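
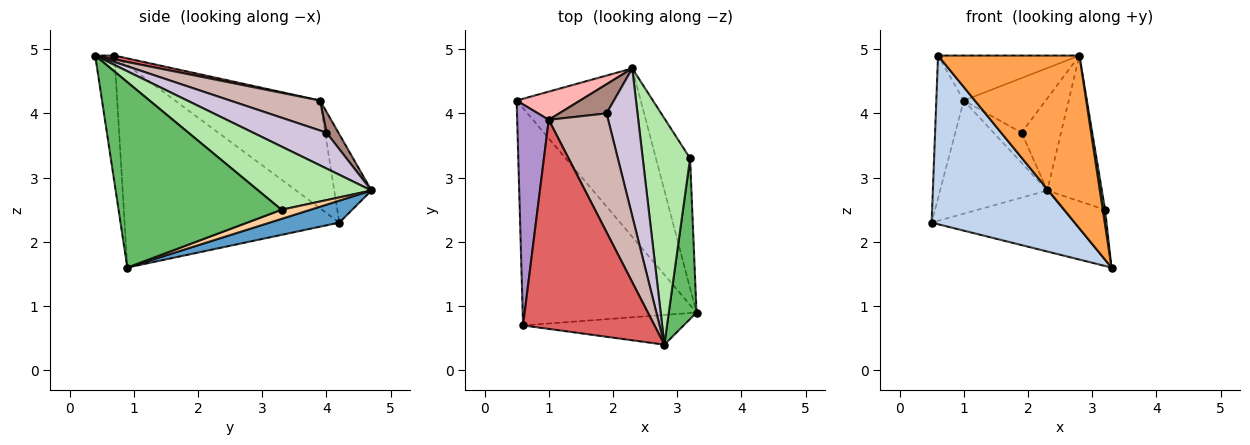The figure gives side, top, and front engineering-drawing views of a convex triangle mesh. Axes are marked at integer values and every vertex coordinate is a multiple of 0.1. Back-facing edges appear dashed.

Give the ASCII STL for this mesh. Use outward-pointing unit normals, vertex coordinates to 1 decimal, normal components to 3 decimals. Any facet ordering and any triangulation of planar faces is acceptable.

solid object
 facet normal 0.164 0.336 -0.927
  outer loop
   vertex 2.3 4.7 2.8
   vertex 3.3 0.9 1.6
   vertex 0.5 4.2 2.3
  endloop
 endfacet
 facet normal -0.677 -0.451 -0.581
  outer loop
   vertex 0.6 0.7 4.9
   vertex 0.5 4.2 2.3
   vertex 3.3 0.9 1.6
  endloop
 endfacet
 facet normal -0.133 -0.977 -0.168
  outer loop
   vertex 0.6 0.7 4.9
   vertex 3.3 0.9 1.6
   vertex 2.8 0.4 4.9
  endloop
 endfacet
 facet normal 0.242 0.350 -0.905
  outer loop
   vertex 3.2 3.3 2.5
   vertex 3.3 0.9 1.6
   vertex 2.3 4.7 2.8
  endloop
 endfacet
 facet normal 0.989 -0.014 0.148
  outer loop
   vertex 3.2 3.3 2.5
   vertex 2.8 0.4 4.9
   vertex 3.3 0.9 1.6
  endloop
 endfacet
 facet normal 0.747 0.360 0.559
  outer loop
   vertex 3.2 3.3 2.5
   vertex 2.3 4.7 2.8
   vertex 2.8 0.4 4.9
  endloop
 endfacet
 facet normal 0.029 0.210 0.977
  outer loop
   vertex 1.0 3.9 4.2
   vertex 0.6 0.7 4.9
   vertex 2.8 0.4 4.9
  endloop
 endfacet
 facet normal -0.319 0.920 0.229
  outer loop
   vertex 1.0 3.9 4.2
   vertex 2.3 4.7 2.8
   vertex 0.5 4.2 2.3
  endloop
 endfacet
 facet normal -0.944 0.179 0.277
  outer loop
   vertex 1.0 3.9 4.2
   vertex 0.5 4.2 2.3
   vertex 0.6 0.7 4.9
  endloop
 endfacet
 facet normal 0.701 0.377 0.605
  outer loop
   vertex 1.9 4.0 3.7
   vertex 2.8 0.4 4.9
   vertex 2.3 4.7 2.8
  endloop
 endfacet
 facet normal 0.293 0.687 0.665
  outer loop
   vertex 1.9 4.0 3.7
   vertex 2.3 4.7 2.8
   vertex 1.0 3.9 4.2
  endloop
 endfacet
 facet normal 0.417 0.380 0.826
  outer loop
   vertex 1.9 4.0 3.7
   vertex 1.0 3.9 4.2
   vertex 2.8 0.4 4.9
  endloop
 endfacet
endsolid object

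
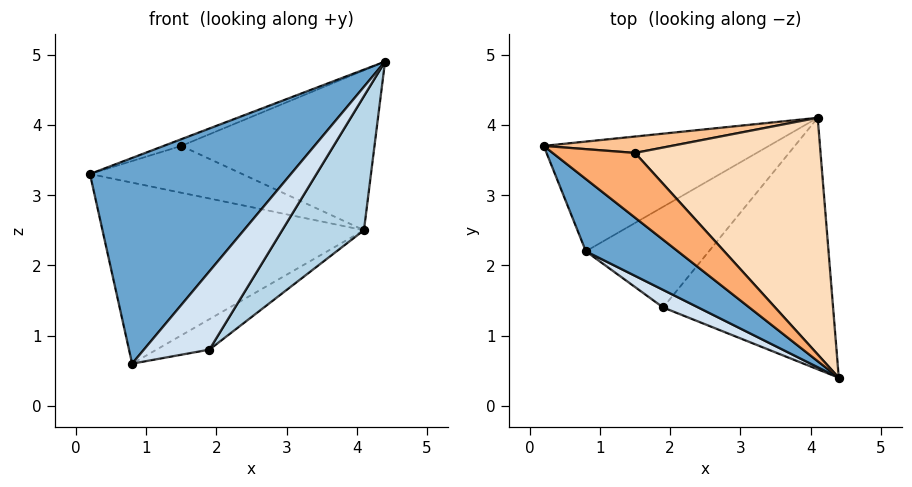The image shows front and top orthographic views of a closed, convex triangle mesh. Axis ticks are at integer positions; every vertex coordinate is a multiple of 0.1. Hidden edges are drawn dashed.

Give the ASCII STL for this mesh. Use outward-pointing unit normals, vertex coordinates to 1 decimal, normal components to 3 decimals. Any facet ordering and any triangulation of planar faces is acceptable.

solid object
 facet normal -0.655 -0.713 0.250
  outer loop
   vertex 0.8 2.2 0.6
   vertex 4.4 0.4 4.9
   vertex 0.2 3.7 3.3
  endloop
 endfacet
 facet normal -0.190 0.840 -0.509
  outer loop
   vertex 0.8 2.2 0.6
   vertex 0.2 3.7 3.3
   vertex 4.1 4.1 2.5
  endloop
 endfacet
 facet normal 0.783 -0.293 -0.549
  outer loop
   vertex 1.9 1.4 0.8
   vertex 4.1 4.1 2.5
   vertex 4.4 0.4 4.9
  endloop
 endfacet
 facet normal -0.600 -0.781 0.175
  outer loop
   vertex 1.9 1.4 0.8
   vertex 4.4 0.4 4.9
   vertex 0.8 2.2 0.6
  endloop
 endfacet
 facet normal 0.359 0.270 -0.893
  outer loop
   vertex 1.9 1.4 0.8
   vertex 0.8 2.2 0.6
   vertex 4.1 4.1 2.5
  endloop
 endfacet
 facet normal -0.286 0.099 0.953
  outer loop
   vertex 1.5 3.6 3.7
   vertex 0.2 3.7 3.3
   vertex 4.4 0.4 4.9
  endloop
 endfacet
 facet normal -0.029 0.943 0.330
  outer loop
   vertex 1.5 3.6 3.7
   vertex 4.1 4.1 2.5
   vertex 0.2 3.7 3.3
  endloop
 endfacet
 facet normal 0.265 0.540 0.799
  outer loop
   vertex 1.5 3.6 3.7
   vertex 4.4 0.4 4.9
   vertex 4.1 4.1 2.5
  endloop
 endfacet
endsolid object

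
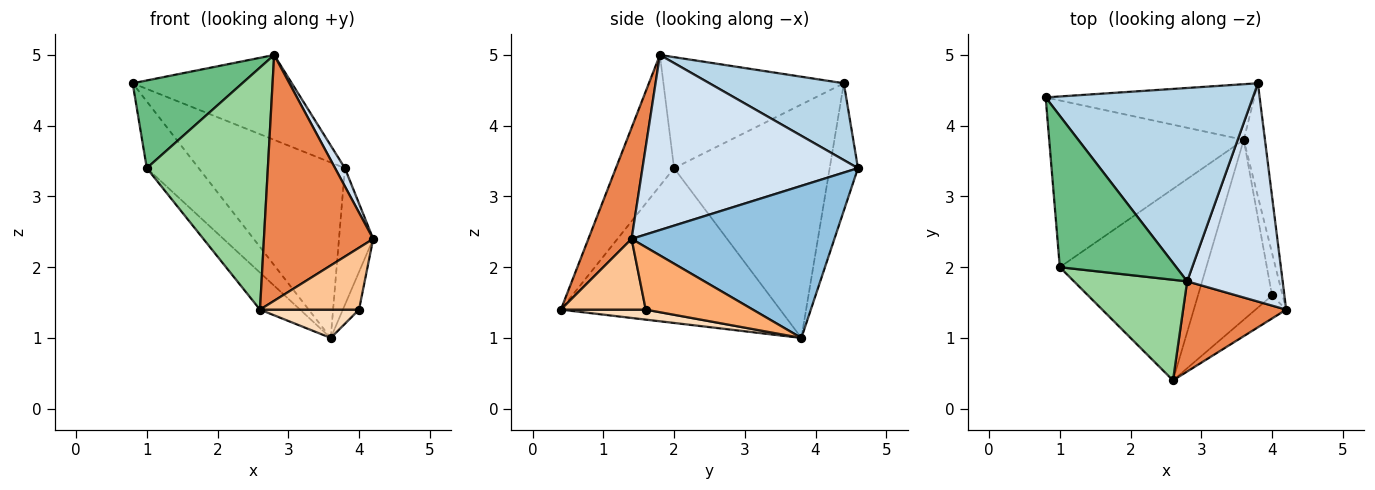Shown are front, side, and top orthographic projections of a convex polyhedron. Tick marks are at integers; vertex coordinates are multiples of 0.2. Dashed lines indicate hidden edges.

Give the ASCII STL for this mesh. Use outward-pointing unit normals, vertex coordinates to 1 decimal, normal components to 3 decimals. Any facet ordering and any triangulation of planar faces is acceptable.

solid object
 facet normal -0.181 0.937 -0.297
  outer loop
   vertex 3.6 3.8 1.0
   vertex 0.8 4.4 4.6
   vertex 3.8 4.6 3.4
  endloop
 endfacet
 facet normal 0.977 0.165 -0.136
  outer loop
   vertex 3.6 3.8 1.0
   vertex 3.8 4.6 3.4
   vertex 4.2 1.4 2.4
  endloop
 endfacet
 facet normal 0.321 0.381 0.867
  outer loop
   vertex 2.8 1.8 5.0
   vertex 3.8 4.6 3.4
   vertex 0.8 4.4 4.6
  endloop
 endfacet
 facet normal 0.877 -0.040 0.478
  outer loop
   vertex 2.8 1.8 5.0
   vertex 4.2 1.4 2.4
   vertex 3.8 4.6 3.4
  endloop
 endfacet
 facet normal 0.348 -0.880 0.323
  outer loop
   vertex 2.8 1.8 5.0
   vertex 2.6 0.4 1.4
   vertex 4.2 1.4 2.4
  endloop
 endfacet
 facet normal 0.975 0.147 -0.166
  outer loop
   vertex 4.0 1.6 1.4
   vertex 3.6 3.8 1.0
   vertex 4.2 1.4 2.4
  endloop
 endfacet
 facet normal 0.626 -0.731 -0.271
  outer loop
   vertex 4.0 1.6 1.4
   vertex 4.2 1.4 2.4
   vertex 2.6 0.4 1.4
  endloop
 endfacet
 facet normal 0.132 -0.154 -0.979
  outer loop
   vertex 4.0 1.6 1.4
   vertex 2.6 0.4 1.4
   vertex 3.6 3.8 1.0
  endloop
 endfacet
 facet normal -0.636 -0.387 0.667
  outer loop
   vertex 1.0 2.0 3.4
   vertex 2.8 1.8 5.0
   vertex 0.8 4.4 4.6
  endloop
 endfacet
 facet normal -0.406 -0.844 0.351
  outer loop
   vertex 1.0 2.0 3.4
   vertex 2.6 0.4 1.4
   vertex 2.8 1.8 5.0
  endloop
 endfacet
 facet normal -0.744 0.248 -0.620
  outer loop
   vertex 1.0 2.0 3.4
   vertex 0.8 4.4 4.6
   vertex 3.6 3.8 1.0
  endloop
 endfacet
 facet normal -0.720 0.132 -0.681
  outer loop
   vertex 1.0 2.0 3.4
   vertex 3.6 3.8 1.0
   vertex 2.6 0.4 1.4
  endloop
 endfacet
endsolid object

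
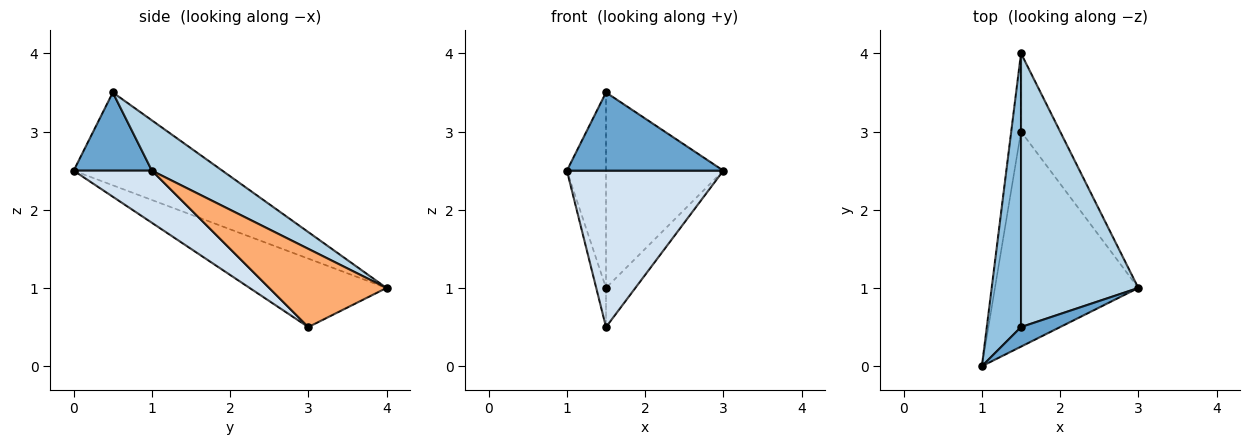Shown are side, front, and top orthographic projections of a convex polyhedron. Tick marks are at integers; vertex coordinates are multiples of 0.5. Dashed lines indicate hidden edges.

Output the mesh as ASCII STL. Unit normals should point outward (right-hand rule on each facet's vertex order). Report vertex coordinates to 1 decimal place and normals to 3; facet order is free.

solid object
 facet normal 0.436 -0.873 0.218
  outer loop
   vertex 1.5 0.5 3.5
   vertex 1.0 0.0 2.5
   vertex 3.0 1.0 2.5
  endloop
 endfacet
 facet normal -0.911 0.240 0.336
  outer loop
   vertex 1.5 0.5 3.5
   vertex 1.5 4.0 1.0
   vertex 1.0 0.0 2.5
  endloop
 endfacet
 facet normal 0.329 0.549 0.768
  outer loop
   vertex 1.5 0.5 3.5
   vertex 3.0 1.0 2.5
   vertex 1.5 4.0 1.0
  endloop
 endfacet
 facet normal 0.282 -0.564 -0.776
  outer loop
   vertex 1.5 3.0 0.5
   vertex 3.0 1.0 2.5
   vertex 1.0 0.0 2.5
  endloop
 endfacet
 facet normal -0.987 0.071 -0.141
  outer loop
   vertex 1.5 3.0 0.5
   vertex 1.0 0.0 2.5
   vertex 1.5 4.0 1.0
  endloop
 endfacet
 facet normal 0.873 0.218 -0.436
  outer loop
   vertex 1.5 3.0 0.5
   vertex 1.5 4.0 1.0
   vertex 3.0 1.0 2.5
  endloop
 endfacet
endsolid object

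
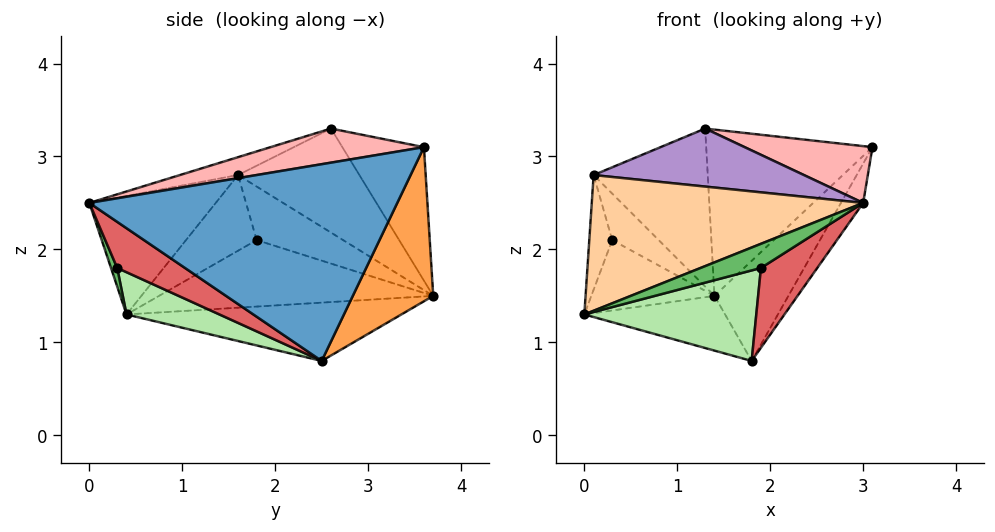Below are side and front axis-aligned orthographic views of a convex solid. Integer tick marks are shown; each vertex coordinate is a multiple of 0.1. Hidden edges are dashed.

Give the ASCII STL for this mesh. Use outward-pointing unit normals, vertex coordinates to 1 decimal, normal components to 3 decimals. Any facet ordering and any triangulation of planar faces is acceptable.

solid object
 facet normal 0.856 0.062 -0.513
  outer loop
   vertex 1.8 2.5 0.8
   vertex 3.1 3.6 3.1
   vertex 3.0 0.0 2.5
  endloop
 endfacet
 facet normal -0.545 0.279 -0.790
  outer loop
   vertex 1.4 3.7 1.5
   vertex 1.8 2.5 0.8
   vertex 0.0 0.4 1.3
  endloop
 endfacet
 facet normal 0.592 0.544 -0.595
  outer loop
   vertex 1.4 3.7 1.5
   vertex 3.1 3.6 3.1
   vertex 1.8 2.5 0.8
  endloop
 endfacet
 facet normal -0.337 -0.724 0.602
  outer loop
   vertex 0.1 1.6 2.8
   vertex 0.0 0.4 1.3
   vertex 3.0 0.0 2.5
  endloop
 endfacet
 facet normal 0.088 -0.858 -0.506
  outer loop
   vertex 1.9 0.3 1.8
   vertex 3.0 0.0 2.5
   vertex 0.0 0.4 1.3
  endloop
 endfacet
 facet normal 0.214 -0.396 -0.893
  outer loop
   vertex 1.9 0.3 1.8
   vertex 0.0 0.4 1.3
   vertex 1.8 2.5 0.8
  endloop
 endfacet
 facet normal 0.430 -0.357 -0.829
  outer loop
   vertex 1.9 0.3 1.8
   vertex 1.8 2.5 0.8
   vertex 3.0 0.0 2.5
  endloop
 endfacet
 facet normal 0.200 -0.166 0.966
  outer loop
   vertex 1.3 2.6 3.3
   vertex 3.0 0.0 2.5
   vertex 3.1 3.6 3.1
  endloop
 endfacet
 facet normal -0.097 -0.350 0.932
  outer loop
   vertex 1.3 2.6 3.3
   vertex 0.1 1.6 2.8
   vertex 3.0 0.0 2.5
  endloop
 endfacet
 facet normal -0.390 0.795 0.464
  outer loop
   vertex 1.3 2.6 3.3
   vertex 3.1 3.6 3.1
   vertex 1.4 3.7 1.5
  endloop
 endfacet
 facet normal -0.681 0.641 0.354
  outer loop
   vertex 1.3 2.6 3.3
   vertex 1.4 3.7 1.5
   vertex 0.1 1.6 2.8
  endloop
 endfacet
 facet normal -0.854 0.384 -0.351
  outer loop
   vertex 0.3 1.8 2.1
   vertex 1.4 3.7 1.5
   vertex 0.0 0.4 1.3
  endloop
 endfacet
 facet normal -0.936 0.304 -0.181
  outer loop
   vertex 0.3 1.8 2.1
   vertex 0.0 0.4 1.3
   vertex 0.1 1.6 2.8
  endloop
 endfacet
 facet normal -0.875 0.470 -0.116
  outer loop
   vertex 0.3 1.8 2.1
   vertex 0.1 1.6 2.8
   vertex 1.4 3.7 1.5
  endloop
 endfacet
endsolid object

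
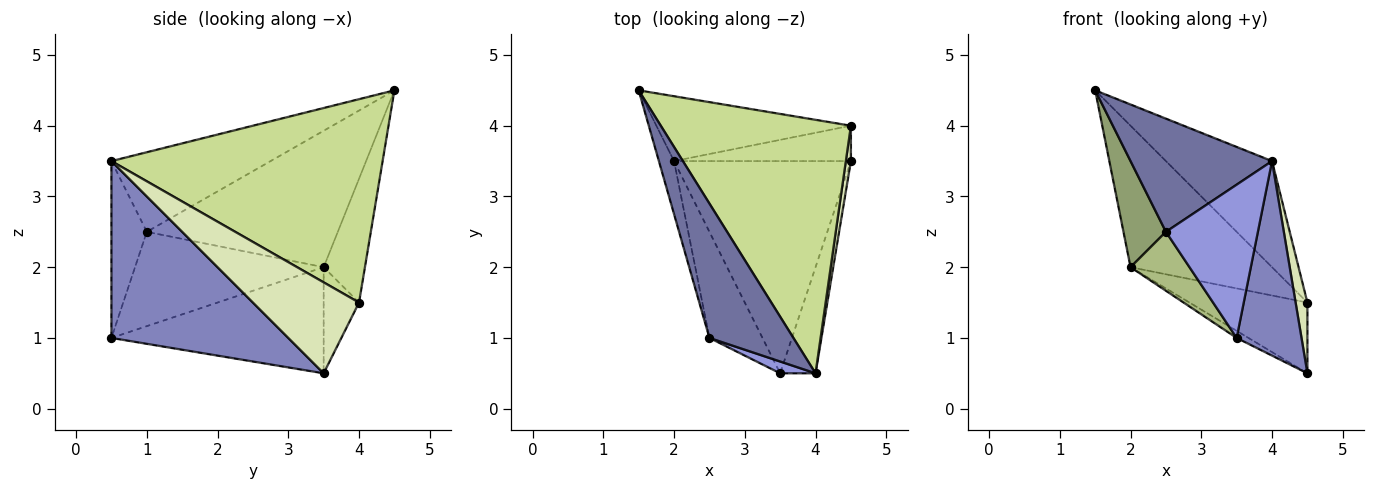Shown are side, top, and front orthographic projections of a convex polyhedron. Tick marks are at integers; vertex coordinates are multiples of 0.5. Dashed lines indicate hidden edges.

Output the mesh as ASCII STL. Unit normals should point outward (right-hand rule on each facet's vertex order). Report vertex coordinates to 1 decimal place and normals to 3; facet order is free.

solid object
 facet normal -0.587 -0.522 0.619
  outer loop
   vertex 4.0 0.5 3.5
   vertex 1.5 4.5 4.5
   vertex 2.5 1.0 2.5
  endloop
 endfacet
 facet normal 0.923 -0.338 -0.185
  outer loop
   vertex 4.0 0.5 3.5
   vertex 3.5 0.5 1.0
   vertex 4.5 3.5 0.5
  endloop
 endfacet
 facet normal -0.358 -0.931 0.072
  outer loop
   vertex 4.0 0.5 3.5
   vertex 2.5 1.0 2.5
   vertex 3.5 0.5 1.0
  endloop
 endfacet
 facet normal -0.514 0.029 -0.857
  outer loop
   vertex 2.0 3.5 2.0
   vertex 4.5 3.5 0.5
   vertex 3.5 0.5 1.0
  endloop
 endfacet
 facet normal -0.970 -0.216 -0.108
  outer loop
   vertex 2.0 3.5 2.0
   vertex 2.5 1.0 2.5
   vertex 1.5 4.5 4.5
  endloop
 endfacet
 facet normal -0.841 -0.263 -0.473
  outer loop
   vertex 2.0 3.5 2.0
   vertex 3.5 0.5 1.0
   vertex 2.5 1.0 2.5
  endloop
 endfacet
 facet normal 0.702 0.275 0.657
  outer loop
   vertex 4.5 4.0 1.5
   vertex 1.5 4.5 4.5
   vertex 4.0 0.5 3.5
  endloop
 endfacet
 facet normal 0.992 -0.110 0.055
  outer loop
   vertex 4.5 4.0 1.5
   vertex 4.0 0.5 3.5
   vertex 4.5 3.5 0.5
  endloop
 endfacet
 facet normal -0.256 0.879 -0.403
  outer loop
   vertex 4.5 4.0 1.5
   vertex 2.0 3.5 2.0
   vertex 1.5 4.5 4.5
  endloop
 endfacet
 facet normal -0.259 0.864 -0.432
  outer loop
   vertex 4.5 4.0 1.5
   vertex 4.5 3.5 0.5
   vertex 2.0 3.5 2.0
  endloop
 endfacet
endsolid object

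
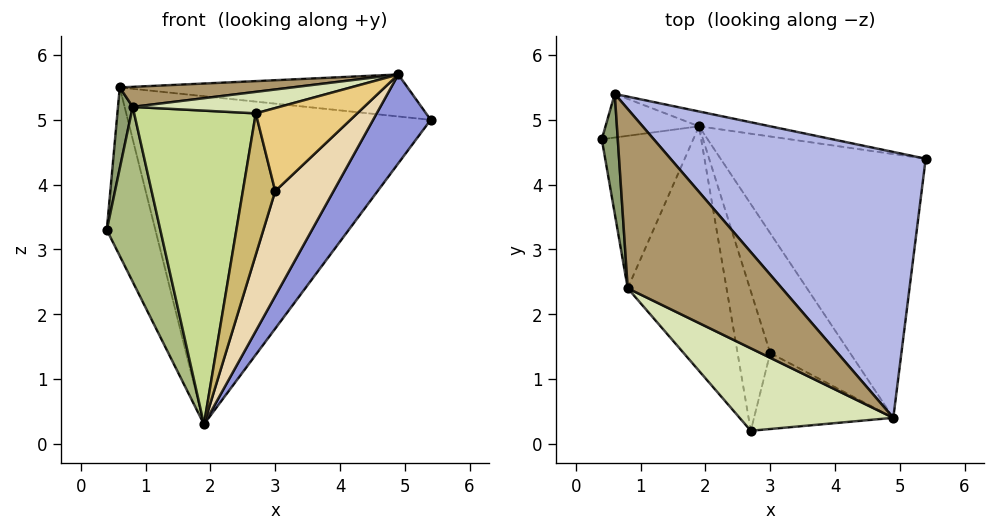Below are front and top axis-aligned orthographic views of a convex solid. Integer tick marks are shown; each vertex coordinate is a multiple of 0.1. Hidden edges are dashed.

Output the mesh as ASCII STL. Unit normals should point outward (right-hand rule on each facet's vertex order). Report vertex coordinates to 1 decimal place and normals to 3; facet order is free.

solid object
 facet normal -0.533 0.819 -0.212
  outer loop
   vertex 0.6 5.4 5.5
   vertex 1.9 4.9 0.3
   vertex 0.4 4.7 3.3
  endloop
 endfacet
 facet normal 0.199 0.979 -0.044
  outer loop
   vertex 0.6 5.4 5.5
   vertex 5.4 4.4 5.0
   vertex 1.9 4.9 0.3
  endloop
 endfacet
 facet normal 0.775 -0.202 -0.599
  outer loop
   vertex 4.9 0.4 5.7
   vertex 1.9 4.9 0.3
   vertex 5.4 4.4 5.0
  endloop
 endfacet
 facet normal 0.134 0.155 0.979
  outer loop
   vertex 4.9 0.4 5.7
   vertex 5.4 4.4 5.0
   vertex 0.6 5.4 5.5
  endloop
 endfacet
 facet normal -0.990 -0.077 0.115
  outer loop
   vertex 0.8 2.4 5.2
   vertex 0.6 5.4 5.5
   vertex 0.4 4.7 3.3
  endloop
 endfacet
 facet normal -0.772 -0.479 -0.418
  outer loop
   vertex 0.8 2.4 5.2
   vertex 0.4 4.7 3.3
   vertex 1.9 4.9 0.3
  endloop
 endfacet
 facet normal -0.687 -0.573 -0.447
  outer loop
   vertex 0.8 2.4 5.2
   vertex 1.9 4.9 0.3
   vertex 2.7 0.2 5.1
  endloop
 endfacet
 facet normal -0.234 -0.245 0.941
  outer loop
   vertex 0.8 2.4 5.2
   vertex 2.7 0.2 5.1
   vertex 4.9 0.4 5.7
  endloop
 endfacet
 facet normal -0.173 -0.109 0.979
  outer loop
   vertex 0.8 2.4 5.2
   vertex 4.9 0.4 5.7
   vertex 0.6 5.4 5.5
  endloop
 endfacet
 facet normal 0.036 -0.711 -0.702
  outer loop
   vertex 3.0 1.4 3.9
   vertex 2.7 0.2 5.1
   vertex 1.9 4.9 0.3
  endloop
 endfacet
 facet normal 0.244 -0.716 -0.655
  outer loop
   vertex 3.0 1.4 3.9
   vertex 4.9 0.4 5.7
   vertex 2.7 0.2 5.1
  endloop
 endfacet
 facet normal 0.344 -0.619 -0.706
  outer loop
   vertex 3.0 1.4 3.9
   vertex 1.9 4.9 0.3
   vertex 4.9 0.4 5.7
  endloop
 endfacet
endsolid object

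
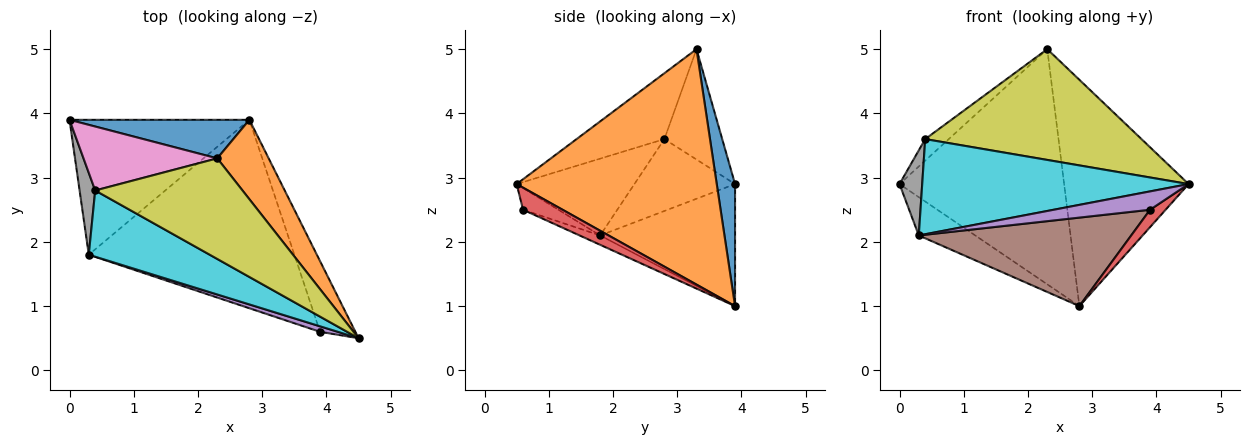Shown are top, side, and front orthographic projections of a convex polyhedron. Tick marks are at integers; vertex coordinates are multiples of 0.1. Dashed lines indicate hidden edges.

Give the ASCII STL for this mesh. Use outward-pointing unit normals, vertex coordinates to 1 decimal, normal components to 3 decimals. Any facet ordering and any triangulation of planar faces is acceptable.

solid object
 facet normal 0.109 0.981 0.161
  outer loop
   vertex 2.3 3.3 5.0
   vertex 2.8 3.9 1.0
   vertex 0.0 3.9 2.9
  endloop
 endfacet
 facet normal 0.835 0.519 0.182
  outer loop
   vertex 2.3 3.3 5.0
   vertex 4.5 0.5 2.9
   vertex 2.8 3.9 1.0
  endloop
 endfacet
 facet normal -0.547 0.229 -0.806
  outer loop
   vertex 0.3 1.8 2.1
   vertex 0.0 3.9 2.9
   vertex 2.8 3.9 1.0
  endloop
 endfacet
 facet normal 0.519 -0.204 -0.830
  outer loop
   vertex 3.9 0.6 2.5
   vertex 2.8 3.9 1.0
   vertex 4.5 0.5 2.9
  endloop
 endfacet
 facet normal -0.331 -0.904 0.271
  outer loop
   vertex 3.9 0.6 2.5
   vertex 4.5 0.5 2.9
   vertex 0.3 1.8 2.1
  endloop
 endfacet
 facet normal -0.041 -0.425 -0.904
  outer loop
   vertex 3.9 0.6 2.5
   vertex 0.3 1.8 2.1
   vertex 2.8 3.9 1.0
  endloop
 endfacet
 facet normal -0.616 0.251 0.747
  outer loop
   vertex 0.4 2.8 3.6
   vertex 2.3 3.3 5.0
   vertex 0.0 3.9 2.9
  endloop
 endfacet
 facet normal -0.954 -0.215 0.207
  outer loop
   vertex 0.4 2.8 3.6
   vertex 0.0 3.9 2.9
   vertex 0.3 1.8 2.1
  endloop
 endfacet
 facet normal -0.288 -0.709 0.644
  outer loop
   vertex 0.4 2.8 3.6
   vertex 4.5 0.5 2.9
   vertex 2.3 3.3 5.0
  endloop
 endfacet
 facet normal -0.341 -0.771 0.537
  outer loop
   vertex 0.4 2.8 3.6
   vertex 0.3 1.8 2.1
   vertex 4.5 0.5 2.9
  endloop
 endfacet
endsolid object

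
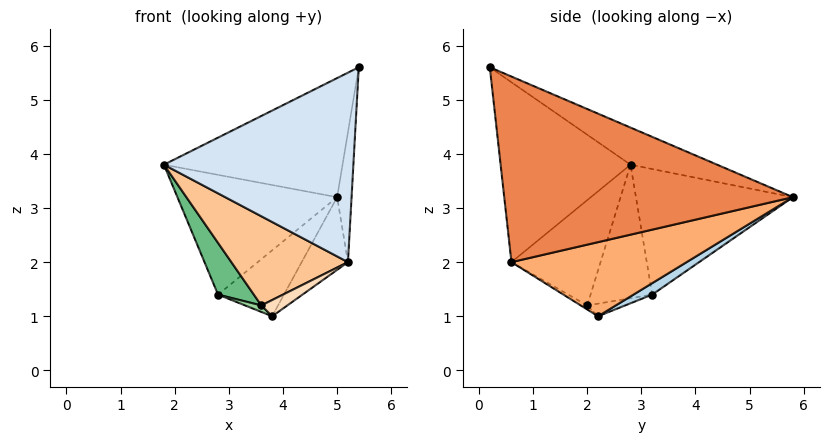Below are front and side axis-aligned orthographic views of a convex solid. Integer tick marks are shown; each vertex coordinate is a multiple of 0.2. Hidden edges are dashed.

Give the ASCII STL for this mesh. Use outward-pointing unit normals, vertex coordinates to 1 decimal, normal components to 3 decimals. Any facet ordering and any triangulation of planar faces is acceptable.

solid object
 facet normal -0.182 0.376 0.908
  outer loop
   vertex 5.0 5.8 3.2
   vertex 1.8 2.8 3.8
   vertex 5.4 0.2 5.6
  endloop
 endfacet
 facet normal -0.691 0.703 -0.171
  outer loop
   vertex 2.8 3.2 1.4
   vertex 1.8 2.8 3.8
   vertex 5.0 5.8 3.2
  endloop
 endfacet
 facet normal 0.137 0.483 -0.865
  outer loop
   vertex 2.8 3.2 1.4
   vertex 5.0 5.8 3.2
   vertex 3.8 2.2 1.0
  endloop
 endfacet
 facet normal -0.565 -0.823 -0.060
  outer loop
   vertex 5.2 0.6 2.0
   vertex 5.4 0.2 5.6
   vertex 1.8 2.8 3.8
  endloop
 endfacet
 facet normal 0.998 0.050 -0.050
  outer loop
   vertex 5.2 0.6 2.0
   vertex 5.0 5.8 3.2
   vertex 5.4 0.2 5.6
  endloop
 endfacet
 facet normal 0.703 0.186 -0.687
  outer loop
   vertex 5.2 0.6 2.0
   vertex 3.8 2.2 1.0
   vertex 5.0 5.8 3.2
  endloop
 endfacet
 facet normal -0.598 -0.783 -0.173
  outer loop
   vertex 3.6 2.0 1.2
   vertex 5.2 0.6 2.0
   vertex 1.8 2.8 3.8
  endloop
 endfacet
 facet normal -0.154 -0.617 -0.772
  outer loop
   vertex 3.6 2.0 1.2
   vertex 3.8 2.2 1.0
   vertex 5.2 0.6 2.0
  endloop
 endfacet
 facet normal -0.790 -0.459 -0.406
  outer loop
   vertex 3.6 2.0 1.2
   vertex 1.8 2.8 3.8
   vertex 2.8 3.2 1.4
  endloop
 endfacet
 facet normal -0.557 -0.239 -0.796
  outer loop
   vertex 3.6 2.0 1.2
   vertex 2.8 3.2 1.4
   vertex 3.8 2.2 1.0
  endloop
 endfacet
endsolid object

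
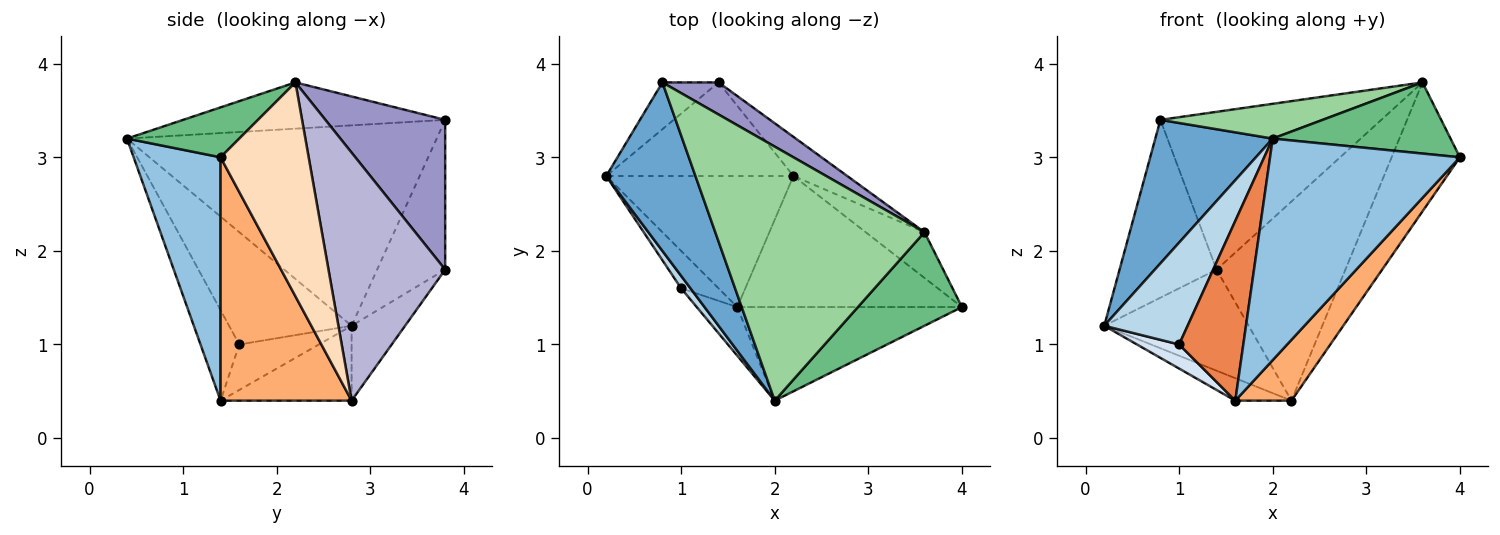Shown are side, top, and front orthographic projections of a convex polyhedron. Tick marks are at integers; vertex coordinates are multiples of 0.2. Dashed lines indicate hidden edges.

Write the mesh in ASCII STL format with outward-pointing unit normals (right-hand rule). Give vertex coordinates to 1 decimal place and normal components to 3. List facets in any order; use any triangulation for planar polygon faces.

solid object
 facet normal -0.863 -0.327 0.384
  outer loop
   vertex 0.8 3.8 3.4
   vertex 0.2 2.8 1.2
   vertex 2.0 0.4 3.2
  endloop
 endfacet
 facet normal 0.389 -0.849 -0.359
  outer loop
   vertex 1.6 1.4 0.4
   vertex 4.0 1.4 3.0
   vertex 2.0 0.4 3.2
  endloop
 endfacet
 facet normal -0.825 -0.561 0.069
  outer loop
   vertex 1.0 1.6 1.0
   vertex 2.0 0.4 3.2
   vertex 0.2 2.8 1.2
  endloop
 endfacet
 facet normal -0.715 -0.378 -0.588
  outer loop
   vertex 1.0 1.6 1.0
   vertex 0.2 2.8 1.2
   vertex 1.6 1.4 0.4
  endloop
 endfacet
 facet normal -0.504 -0.834 -0.226
  outer loop
   vertex 1.0 1.6 1.0
   vertex 1.6 1.4 0.4
   vertex 2.0 0.4 3.2
  endloop
 endfacet
 facet normal 0.701 -0.300 -0.647
  outer loop
   vertex 2.2 2.8 0.4
   vertex 4.0 1.4 3.0
   vertex 1.6 1.4 0.4
  endloop
 endfacet
 facet normal -0.367 0.157 -0.917
  outer loop
   vertex 2.2 2.8 0.4
   vertex 1.6 1.4 0.4
   vertex 0.2 2.8 1.2
  endloop
 endfacet
 facet normal 0.772 0.599 -0.212
  outer loop
   vertex 3.6 2.2 3.8
   vertex 4.0 1.4 3.0
   vertex 2.2 2.8 0.4
  endloop
 endfacet
 facet normal 0.357 -0.565 0.744
  outer loop
   vertex 3.6 2.2 3.8
   vertex 2.0 0.4 3.2
   vertex 4.0 1.4 3.0
  endloop
 endfacet
 facet normal -0.214 -0.132 0.968
  outer loop
   vertex 3.6 2.2 3.8
   vertex 0.8 3.8 3.4
   vertex 2.0 0.4 3.2
  endloop
 endfacet
 facet normal -0.562 0.800 -0.211
  outer loop
   vertex 1.4 3.8 1.8
   vertex 0.2 2.8 1.2
   vertex 0.8 3.8 3.4
  endloop
 endfacet
 facet normal -0.262 0.708 -0.656
  outer loop
   vertex 1.4 3.8 1.8
   vertex 2.2 2.8 0.4
   vertex 0.2 2.8 1.2
  endloop
 endfacet
 facet normal 0.469 0.865 0.176
  outer loop
   vertex 1.4 3.8 1.8
   vertex 0.8 3.8 3.4
   vertex 3.6 2.2 3.8
  endloop
 endfacet
 facet normal 0.664 0.733 -0.144
  outer loop
   vertex 1.4 3.8 1.8
   vertex 3.6 2.2 3.8
   vertex 2.2 2.8 0.4
  endloop
 endfacet
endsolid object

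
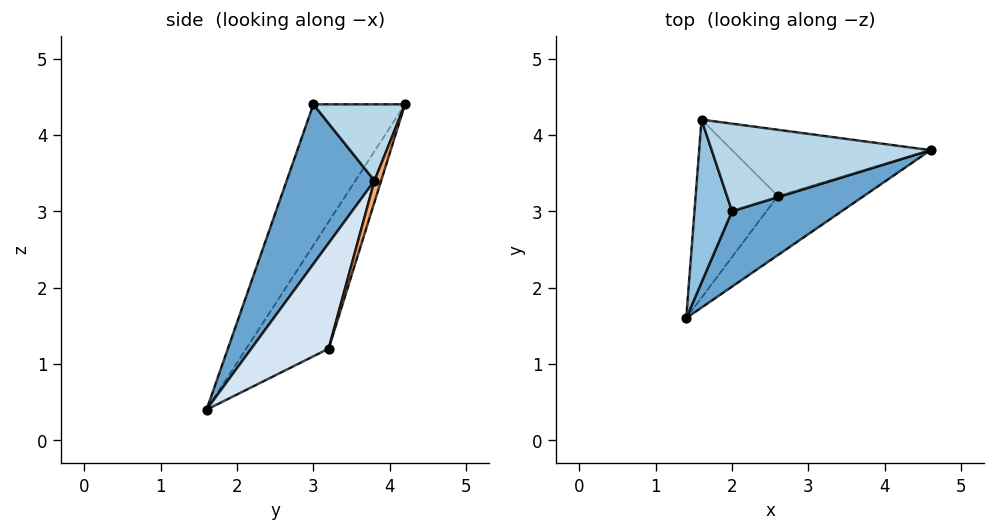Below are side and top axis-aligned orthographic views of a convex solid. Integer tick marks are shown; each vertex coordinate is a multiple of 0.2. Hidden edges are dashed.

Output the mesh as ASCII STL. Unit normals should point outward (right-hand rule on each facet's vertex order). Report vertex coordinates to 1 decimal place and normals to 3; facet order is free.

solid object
 facet normal 0.373 -0.892 0.256
  outer loop
   vertex 2.0 3.0 4.4
   vertex 1.4 1.6 0.4
   vertex 4.6 3.8 3.4
  endloop
 endfacet
 facet normal -0.920 -0.307 0.245
  outer loop
   vertex 2.0 3.0 4.4
   vertex 1.6 4.2 4.4
   vertex 1.4 1.6 0.4
  endloop
 endfacet
 facet normal 0.327 0.109 0.939
  outer loop
   vertex 2.0 3.0 4.4
   vertex 4.6 3.8 3.4
   vertex 1.6 4.2 4.4
  endloop
 endfacet
 facet normal 0.749 -0.256 -0.611
  outer loop
   vertex 2.6 3.2 1.2
   vertex 4.6 3.8 3.4
   vertex 1.4 1.6 0.4
  endloop
 endfacet
 facet normal -0.623 0.670 -0.404
  outer loop
   vertex 2.6 3.2 1.2
   vertex 1.4 1.6 0.4
   vertex 1.6 4.2 4.4
  endloop
 endfacet
 facet normal 0.031 0.957 -0.289
  outer loop
   vertex 2.6 3.2 1.2
   vertex 1.6 4.2 4.4
   vertex 4.6 3.8 3.4
  endloop
 endfacet
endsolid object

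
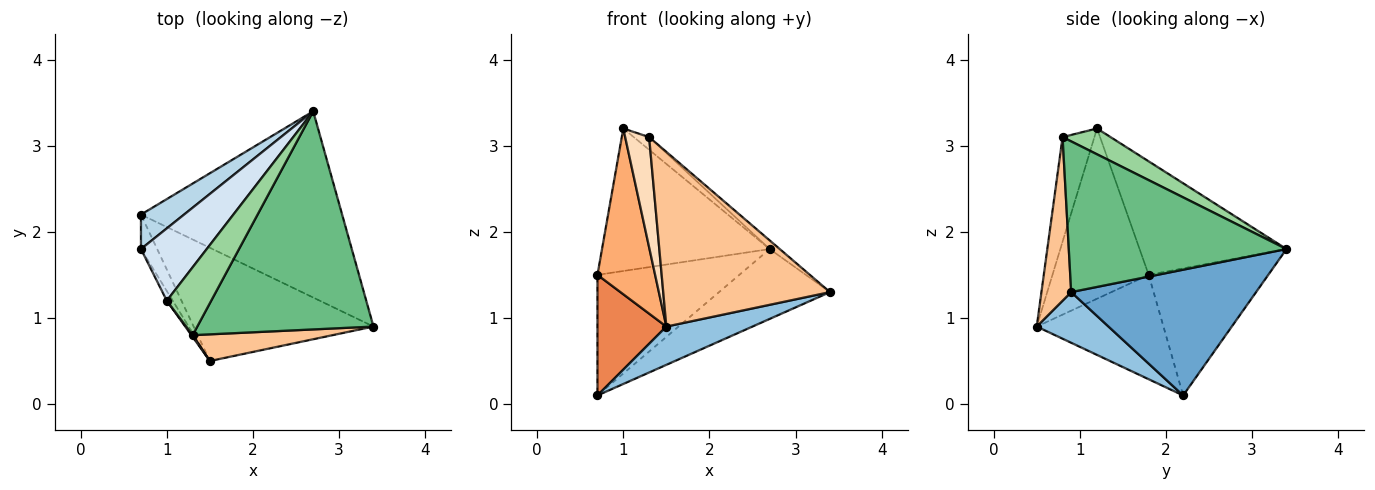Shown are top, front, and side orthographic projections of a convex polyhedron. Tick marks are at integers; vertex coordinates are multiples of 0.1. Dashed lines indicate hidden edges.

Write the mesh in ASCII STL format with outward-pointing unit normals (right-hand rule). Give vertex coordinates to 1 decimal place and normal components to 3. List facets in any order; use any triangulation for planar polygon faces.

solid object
 facet normal 0.505 0.303 -0.808
  outer loop
   vertex 2.7 3.4 1.8
   vertex 3.4 0.9 1.3
   vertex 0.7 2.2 0.1
  endloop
 endfacet
 facet normal 0.258 -0.309 -0.915
  outer loop
   vertex 1.5 0.5 0.9
   vertex 0.7 2.2 0.1
   vertex 3.4 0.9 1.3
  endloop
 endfacet
 facet normal -0.630 0.747 0.213
  outer loop
   vertex 0.7 1.8 1.5
   vertex 2.7 3.4 1.8
   vertex 0.7 2.2 0.1
  endloop
 endfacet
 facet normal -0.616 0.703 0.357
  outer loop
   vertex 0.7 1.8 1.5
   vertex 1.0 1.2 3.2
   vertex 2.7 3.4 1.8
  endloop
 endfacet
 facet normal -0.870 -0.473 -0.135
  outer loop
   vertex 0.7 1.8 1.5
   vertex 0.7 2.2 0.1
   vertex 1.5 0.5 0.9
  endloop
 endfacet
 facet normal -0.857 -0.514 -0.030
  outer loop
   vertex 0.7 1.8 1.5
   vertex 1.5 0.5 0.9
   vertex 1.0 1.2 3.2
  endloop
 endfacet
 facet normal 0.174 -0.974 0.149
  outer loop
   vertex 1.3 0.8 3.1
   vertex 1.5 0.5 0.9
   vertex 3.4 0.9 1.3
  endloop
 endfacet
 facet normal -0.799 -0.601 0.009
  outer loop
   vertex 1.3 0.8 3.1
   vertex 1.0 1.2 3.2
   vertex 1.5 0.5 0.9
  endloop
 endfacet
 facet normal 0.650 0.030 0.760
  outer loop
   vertex 1.3 0.8 3.1
   vertex 3.4 0.9 1.3
   vertex 2.7 3.4 1.8
  endloop
 endfacet
 facet normal 0.497 0.159 0.853
  outer loop
   vertex 1.3 0.8 3.1
   vertex 2.7 3.4 1.8
   vertex 1.0 1.2 3.2
  endloop
 endfacet
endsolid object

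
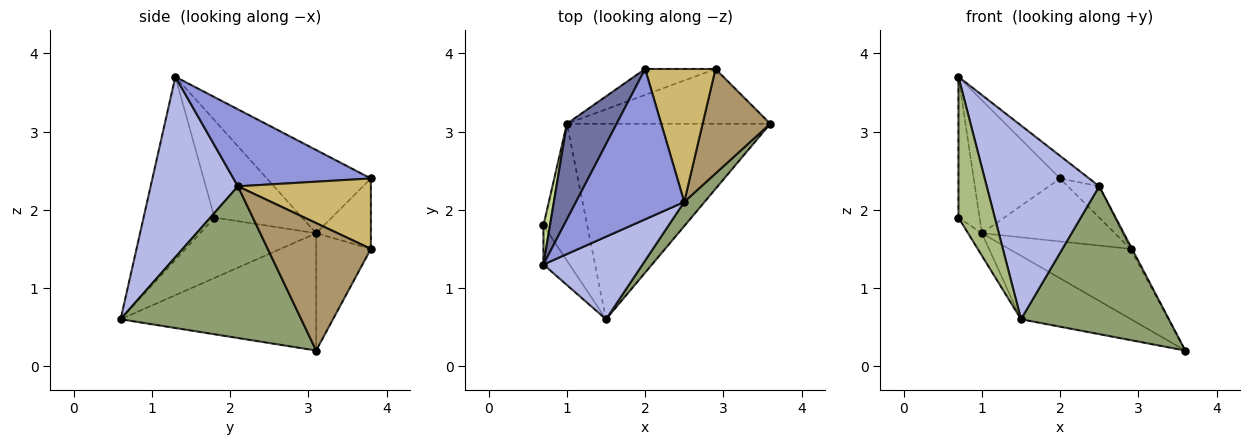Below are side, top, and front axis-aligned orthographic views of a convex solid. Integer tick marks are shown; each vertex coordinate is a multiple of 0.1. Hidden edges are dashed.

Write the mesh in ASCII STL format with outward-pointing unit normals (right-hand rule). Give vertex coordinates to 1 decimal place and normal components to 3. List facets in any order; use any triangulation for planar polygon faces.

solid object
 facet normal -0.699 0.581 0.418
  outer loop
   vertex 1.0 3.1 1.7
   vertex 0.7 1.3 3.7
   vertex 2.0 3.8 2.4
  endloop
 endfacet
 facet normal -0.481 0.271 -0.834
  outer loop
   vertex 1.0 3.1 1.7
   vertex 3.6 3.1 0.2
   vertex 1.5 0.6 0.6
  endloop
 endfacet
 facet normal 0.575 0.122 0.809
  outer loop
   vertex 2.5 2.1 2.3
   vertex 2.0 3.8 2.4
   vertex 0.7 1.3 3.7
  endloop
 endfacet
 facet normal 0.581 -0.749 0.319
  outer loop
   vertex 2.5 2.1 2.3
   vertex 0.7 1.3 3.7
   vertex 1.5 0.6 0.6
  endloop
 endfacet
 facet normal 0.770 -0.630 0.103
  outer loop
   vertex 2.5 2.1 2.3
   vertex 1.5 0.6 0.6
   vertex 3.6 3.1 0.2
  endloop
 endfacet
 facet normal -0.883 -0.452 -0.126
  outer loop
   vertex 0.7 1.8 1.9
   vertex 1.5 0.6 0.6
   vertex 0.7 1.3 3.7
  endloop
 endfacet
 facet normal -0.970 0.234 0.065
  outer loop
   vertex 0.7 1.8 1.9
   vertex 0.7 1.3 3.7
   vertex 1.0 3.1 1.7
  endloop
 endfacet
 facet normal -0.806 0.096 -0.584
  outer loop
   vertex 0.7 1.8 1.9
   vertex 1.0 3.1 1.7
   vertex 1.5 0.6 0.6
  endloop
 endfacet
 facet normal 0.883 0.013 0.469
  outer loop
   vertex 2.9 3.8 1.5
   vertex 2.5 2.1 2.3
   vertex 3.6 3.1 0.2
  endloop
 endfacet
 facet normal 0.698 0.164 0.698
  outer loop
   vertex 2.9 3.8 1.5
   vertex 2.0 3.8 2.4
   vertex 2.5 2.1 2.3
  endloop
 endfacet
 facet normal -0.335 0.743 -0.580
  outer loop
   vertex 2.9 3.8 1.5
   vertex 3.6 3.1 0.2
   vertex 1.0 3.1 1.7
  endloop
 endfacet
 facet normal -0.356 0.864 -0.356
  outer loop
   vertex 2.9 3.8 1.5
   vertex 1.0 3.1 1.7
   vertex 2.0 3.8 2.4
  endloop
 endfacet
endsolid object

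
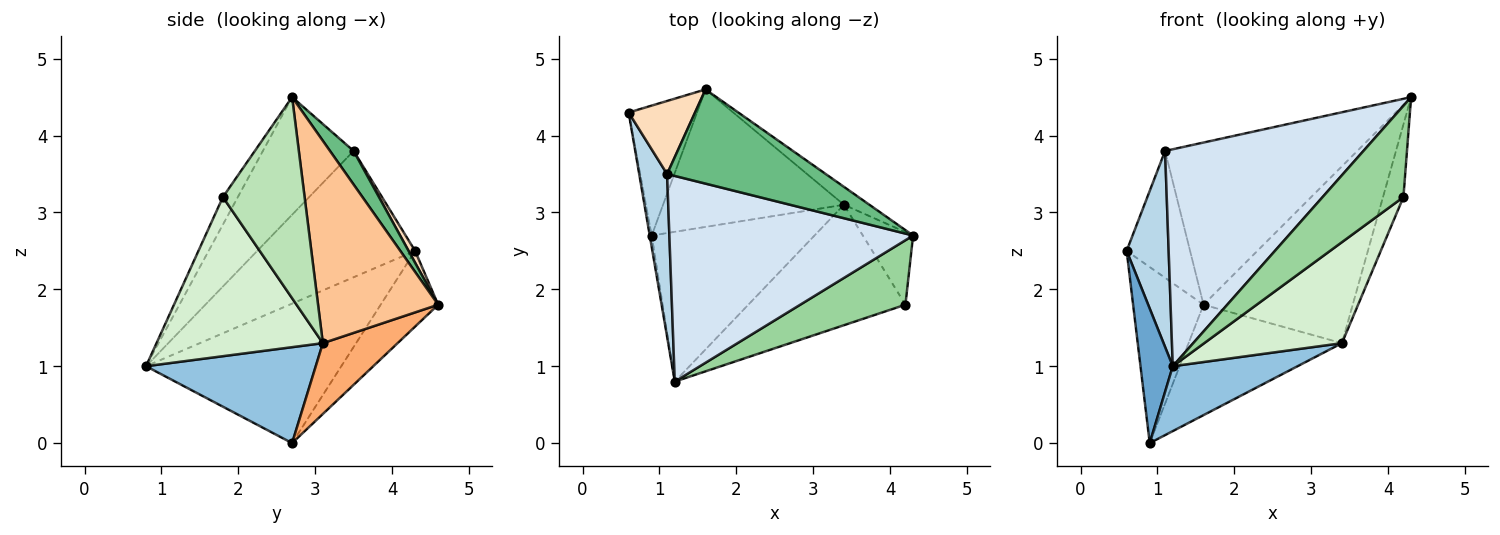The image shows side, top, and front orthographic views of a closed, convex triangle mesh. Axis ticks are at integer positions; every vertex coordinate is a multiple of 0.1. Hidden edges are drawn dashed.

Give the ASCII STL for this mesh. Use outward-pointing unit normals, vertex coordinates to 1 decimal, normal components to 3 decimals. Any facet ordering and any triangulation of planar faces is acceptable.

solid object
 facet normal -0.987 -0.163 -0.014
  outer loop
   vertex 0.9 2.7 0.0
   vertex 1.2 0.8 1.0
   vertex 0.6 4.3 2.5
  endloop
 endfacet
 facet normal 0.476 -0.350 -0.807
  outer loop
   vertex 3.4 3.1 1.3
   vertex 1.2 0.8 1.0
   vertex 0.9 2.7 0.0
  endloop
 endfacet
 facet normal -0.945 -0.251 0.209
  outer loop
   vertex 1.1 3.5 3.8
   vertex 0.6 4.3 2.5
   vertex 1.2 0.8 1.0
  endloop
 endfacet
 facet normal -0.315 -0.689 0.653
  outer loop
   vertex 1.1 3.5 3.8
   vertex 1.2 0.8 1.0
   vertex 4.3 2.7 4.5
  endloop
 endfacet
 facet normal -0.549 0.672 -0.496
  outer loop
   vertex 1.6 4.6 1.8
   vertex 0.9 2.7 0.0
   vertex 0.6 4.3 2.5
  endloop
 endfacet
 facet normal 0.292 0.599 -0.746
  outer loop
   vertex 1.6 4.6 1.8
   vertex 3.4 3.1 1.3
   vertex 0.9 2.7 0.0
  endloop
 endfacet
 facet normal 0.625 0.776 -0.079
  outer loop
   vertex 1.6 4.6 1.8
   vertex 4.3 2.7 4.5
   vertex 3.4 3.1 1.3
  endloop
 endfacet
 facet normal 0.089 0.863 0.497
  outer loop
   vertex 1.6 4.6 1.8
   vertex 0.6 4.3 2.5
   vertex 1.1 3.5 3.8
  endloop
 endfacet
 facet normal 0.106 0.860 0.499
  outer loop
   vertex 1.6 4.6 1.8
   vertex 1.1 3.5 3.8
   vertex 4.3 2.7 4.5
  endloop
 endfacet
 facet normal -0.149 -0.808 0.571
  outer loop
   vertex 4.2 1.8 3.2
   vertex 4.3 2.7 4.5
   vertex 1.2 0.8 1.0
  endloop
 endfacet
 facet normal 0.943 0.236 -0.236
  outer loop
   vertex 4.2 1.8 3.2
   vertex 3.4 3.1 1.3
   vertex 4.3 2.7 4.5
  endloop
 endfacet
 facet normal 0.613 -0.508 -0.605
  outer loop
   vertex 4.2 1.8 3.2
   vertex 1.2 0.8 1.0
   vertex 3.4 3.1 1.3
  endloop
 endfacet
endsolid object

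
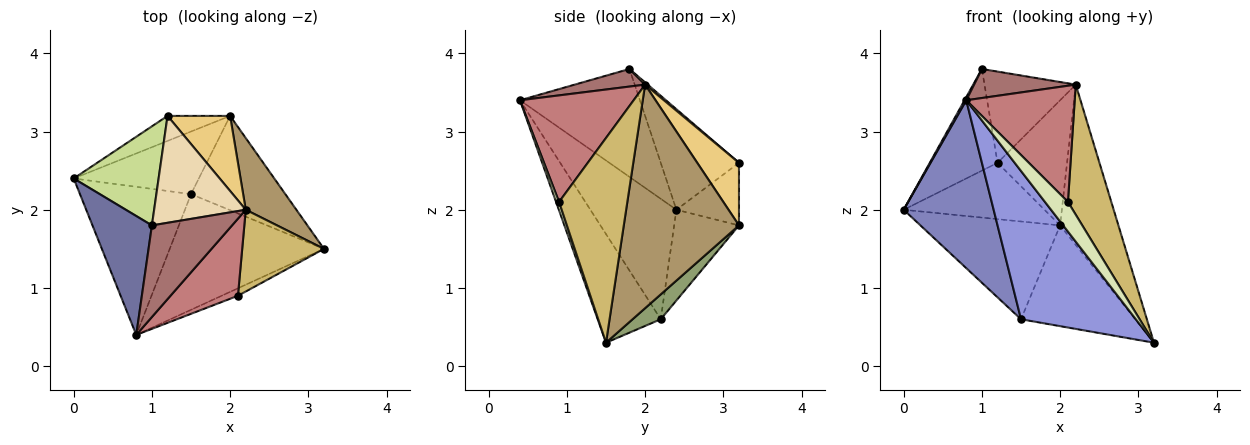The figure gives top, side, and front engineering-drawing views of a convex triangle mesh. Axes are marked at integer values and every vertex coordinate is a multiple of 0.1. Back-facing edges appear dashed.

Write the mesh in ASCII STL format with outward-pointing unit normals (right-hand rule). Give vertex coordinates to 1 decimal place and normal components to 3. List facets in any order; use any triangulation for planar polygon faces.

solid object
 facet normal -0.876 -0.013 0.482
  outer loop
   vertex 1.0 1.8 3.8
   vertex 0.0 2.4 2.0
   vertex 0.8 0.4 3.4
  endloop
 endfacet
 facet normal -0.583 -0.609 -0.537
  outer loop
   vertex 1.5 2.2 0.6
   vertex 0.8 0.4 3.4
   vertex 0.0 2.4 2.0
  endloop
 endfacet
 facet normal -0.398 -0.723 -0.564
  outer loop
   vertex 1.5 2.2 0.6
   vertex 3.2 1.5 0.3
   vertex 0.8 0.4 3.4
  endloop
 endfacet
 facet normal -0.364 0.784 -0.502
  outer loop
   vertex 1.5 2.2 0.6
   vertex 0.0 2.4 2.0
   vertex 2.0 3.2 1.8
  endloop
 endfacet
 facet normal 0.177 0.719 -0.673
  outer loop
   vertex 1.5 2.2 0.6
   vertex 2.0 3.2 1.8
   vertex 3.2 1.5 0.3
  endloop
 endfacet
 facet normal -0.376 0.847 -0.376
  outer loop
   vertex 1.2 3.2 2.6
   vertex 2.0 3.2 1.8
   vertex 0.0 2.4 2.0
  endloop
 endfacet
 facet normal -0.637 0.552 0.538
  outer loop
   vertex 1.2 3.2 2.6
   vertex 0.0 2.4 2.0
   vertex 1.0 1.8 3.8
  endloop
 endfacet
 facet normal 0.127 -0.962 -0.243
  outer loop
   vertex 2.1 0.9 2.1
   vertex 0.8 0.4 3.4
   vertex 3.2 1.5 0.3
  endloop
 endfacet
 facet normal 0.875 0.443 0.198
  outer loop
   vertex 2.2 2.0 3.6
   vertex 3.2 1.5 0.3
   vertex 2.0 3.2 1.8
  endloop
 endfacet
 facet normal 0.800 -0.508 0.319
  outer loop
   vertex 2.2 2.0 3.6
   vertex 2.1 0.9 2.1
   vertex 3.2 1.5 0.3
  endloop
 endfacet
 facet normal 0.457 0.762 0.457
  outer loop
   vertex 2.2 2.0 3.6
   vertex 2.0 3.2 1.8
   vertex 1.2 3.2 2.6
  endloop
 endfacet
 facet normal 0.019 0.649 0.760
  outer loop
   vertex 2.2 2.0 3.6
   vertex 1.2 3.2 2.6
   vertex 1.0 1.8 3.8
  endloop
 endfacet
 facet normal 0.205 -0.296 0.933
  outer loop
   vertex 2.2 2.0 3.6
   vertex 1.0 1.8 3.8
   vertex 0.8 0.4 3.4
  endloop
 endfacet
 facet normal 0.658 -0.628 0.416
  outer loop
   vertex 2.2 2.0 3.6
   vertex 0.8 0.4 3.4
   vertex 2.1 0.9 2.1
  endloop
 endfacet
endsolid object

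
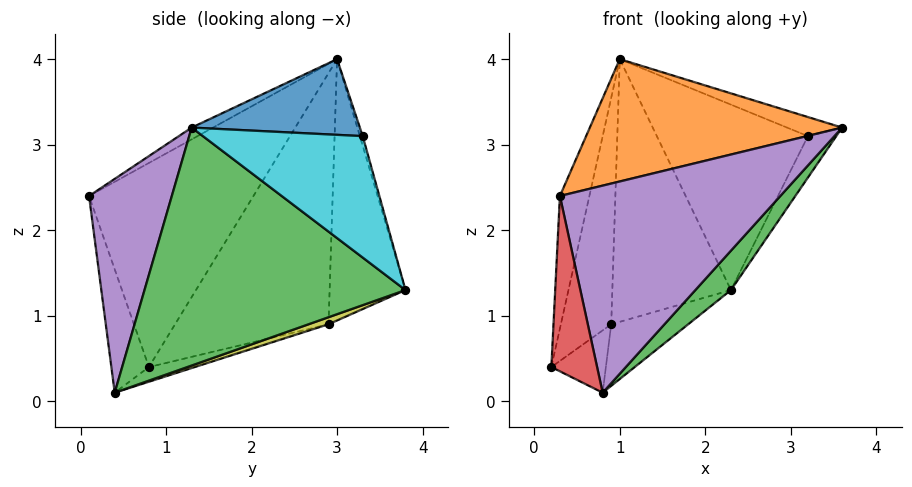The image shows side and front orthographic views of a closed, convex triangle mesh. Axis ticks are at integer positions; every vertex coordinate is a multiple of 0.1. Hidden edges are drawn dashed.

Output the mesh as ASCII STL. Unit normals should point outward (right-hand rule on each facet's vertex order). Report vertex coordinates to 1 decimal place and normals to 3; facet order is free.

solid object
 facet normal -0.978 0.175 0.110
  outer loop
   vertex 0.3 0.1 2.4
   vertex 1.0 3.0 4.0
   vertex 0.2 0.8 0.4
  endloop
 endfacet
 facet normal -0.040 -0.475 0.879
  outer loop
   vertex 0.3 0.1 2.4
   vertex 3.6 1.3 3.2
   vertex 1.0 3.0 4.0
  endloop
 endfacet
 facet normal 0.753 -0.103 -0.650
  outer loop
   vertex 0.8 0.4 0.1
   vertex 2.3 3.8 1.3
   vertex 3.6 1.3 3.2
  endloop
 endfacet
 facet normal -0.617 -0.752 -0.232
  outer loop
   vertex 0.8 0.4 0.1
   vertex 0.3 0.1 2.4
   vertex 0.2 0.8 0.4
  endloop
 endfacet
 facet normal 0.351 -0.935 -0.046
  outer loop
   vertex 0.8 0.4 0.1
   vertex 3.6 1.3 3.2
   vertex 0.3 0.1 2.4
  endloop
 endfacet
 facet normal -0.950 0.312 0.021
  outer loop
   vertex 0.9 2.9 0.9
   vertex 0.2 0.8 0.4
   vertex 1.0 3.0 4.0
  endloop
 endfacet
 facet normal -0.539 0.842 -0.010
  outer loop
   vertex 0.9 2.9 0.9
   vertex 1.0 3.0 4.0
   vertex 2.3 3.8 1.3
  endloop
 endfacet
 facet normal -0.256 0.304 -0.918
  outer loop
   vertex 0.9 2.9 0.9
   vertex 0.8 0.4 0.1
   vertex 0.2 0.8 0.4
  endloop
 endfacet
 facet normal 0.078 0.301 -0.950
  outer loop
   vertex 0.9 2.9 0.9
   vertex 2.3 3.8 1.3
   vertex 0.8 0.4 0.1
  endloop
 endfacet
 facet normal 0.900 0.160 -0.406
  outer loop
   vertex 3.2 3.3 3.1
   vertex 3.6 1.3 3.2
   vertex 2.3 3.8 1.3
  endloop
 endfacet
 facet normal 0.362 0.119 0.925
  outer loop
   vertex 3.2 3.3 3.1
   vertex 1.0 3.0 4.0
   vertex 3.6 1.3 3.2
  endloop
 endfacet
 facet normal -0.018 0.961 0.276
  outer loop
   vertex 3.2 3.3 3.1
   vertex 2.3 3.8 1.3
   vertex 1.0 3.0 4.0
  endloop
 endfacet
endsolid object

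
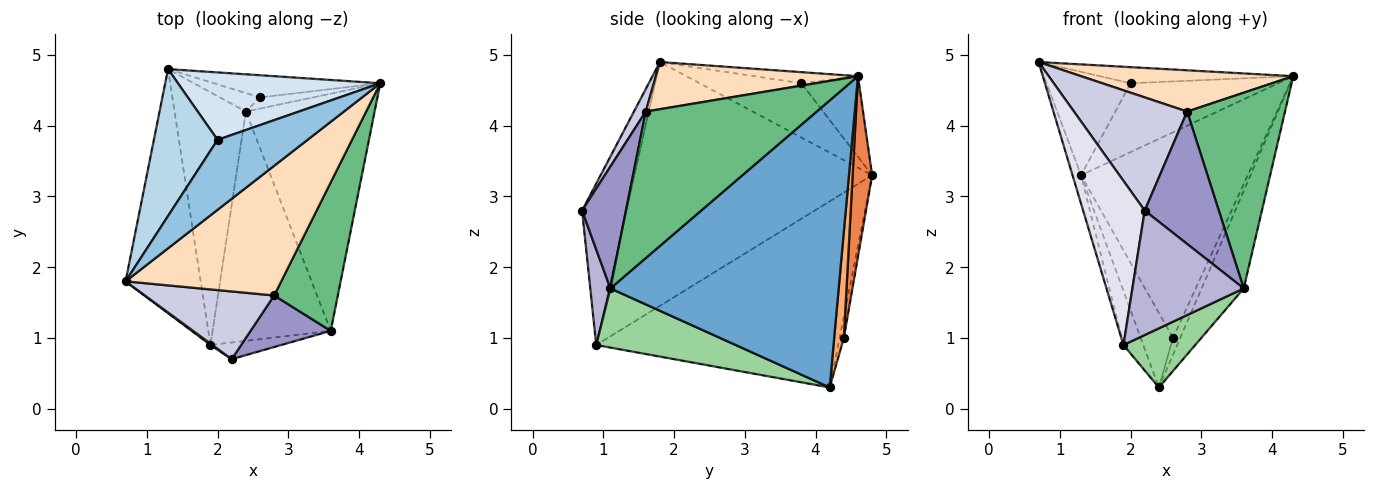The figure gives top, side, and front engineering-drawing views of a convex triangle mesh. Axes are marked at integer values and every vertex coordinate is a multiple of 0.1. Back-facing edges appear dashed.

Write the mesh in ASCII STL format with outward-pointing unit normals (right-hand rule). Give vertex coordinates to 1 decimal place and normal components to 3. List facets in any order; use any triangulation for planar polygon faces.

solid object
 facet normal 0.900 0.166 -0.404
  outer loop
   vertex 3.6 1.1 1.7
   vertex 2.4 4.2 0.3
   vertex 4.3 4.6 4.7
  endloop
 endfacet
 facet normal -0.120 0.223 0.967
  outer loop
   vertex 2.0 3.8 4.6
   vertex 0.7 1.8 4.9
   vertex 4.3 4.6 4.7
  endloop
 endfacet
 facet normal -0.572 0.472 0.671
  outer loop
   vertex 2.0 3.8 4.6
   vertex 1.3 4.8 3.3
   vertex 0.7 1.8 4.9
  endloop
 endfacet
 facet normal -0.269 0.688 0.674
  outer loop
   vertex 2.0 3.8 4.6
   vertex 4.3 4.6 4.7
   vertex 1.3 4.8 3.3
  endloop
 endfacet
 facet normal 0.116 0.988 -0.106
  outer loop
   vertex 2.6 4.4 1.0
   vertex 1.3 4.8 3.3
   vertex 4.3 4.6 4.7
  endloop
 endfacet
 facet normal 0.743 0.557 -0.371
  outer loop
   vertex 2.6 4.4 1.0
   vertex 4.3 4.6 4.7
   vertex 2.4 4.2 0.3
  endloop
 endfacet
 facet normal -0.126 0.963 -0.239
  outer loop
   vertex 2.6 4.4 1.0
   vertex 2.4 4.2 0.3
   vertex 1.3 4.8 3.3
  endloop
 endfacet
 facet normal 0.277 -0.291 0.916
  outer loop
   vertex 2.8 1.6 4.2
   vertex 4.3 4.6 4.7
   vertex 0.7 1.8 4.9
  endloop
 endfacet
 facet normal 0.812 -0.465 0.353
  outer loop
   vertex 2.8 1.6 4.2
   vertex 3.6 1.1 1.7
   vertex 4.3 4.6 4.7
  endloop
 endfacet
 facet normal 0.436 -0.225 -0.871
  outer loop
   vertex 1.9 0.9 0.9
   vertex 2.4 4.2 0.3
   vertex 3.6 1.1 1.7
  endloop
 endfacet
 facet normal -0.955 0.034 -0.294
  outer loop
   vertex 1.9 0.9 0.9
   vertex 0.7 1.8 4.9
   vertex 1.3 4.8 3.3
  endloop
 endfacet
 facet normal -0.931 0.076 -0.357
  outer loop
   vertex 1.9 0.9 0.9
   vertex 1.3 4.8 3.3
   vertex 2.4 4.2 0.3
  endloop
 endfacet
 facet normal 0.483 -0.816 0.318
  outer loop
   vertex 2.2 0.7 2.8
   vertex 3.6 1.1 1.7
   vertex 2.8 1.6 4.2
  endloop
 endfacet
 facet normal 0.176 -0.976 -0.131
  outer loop
   vertex 2.2 0.7 2.8
   vertex 1.9 0.9 0.9
   vertex 3.6 1.1 1.7
  endloop
 endfacet
 facet normal 0.089 -0.855 0.511
  outer loop
   vertex 2.2 0.7 2.8
   vertex 2.8 1.6 4.2
   vertex 0.7 1.8 4.9
  endloop
 endfacet
 facet normal -0.585 -0.811 0.007
  outer loop
   vertex 2.2 0.7 2.8
   vertex 0.7 1.8 4.9
   vertex 1.9 0.9 0.9
  endloop
 endfacet
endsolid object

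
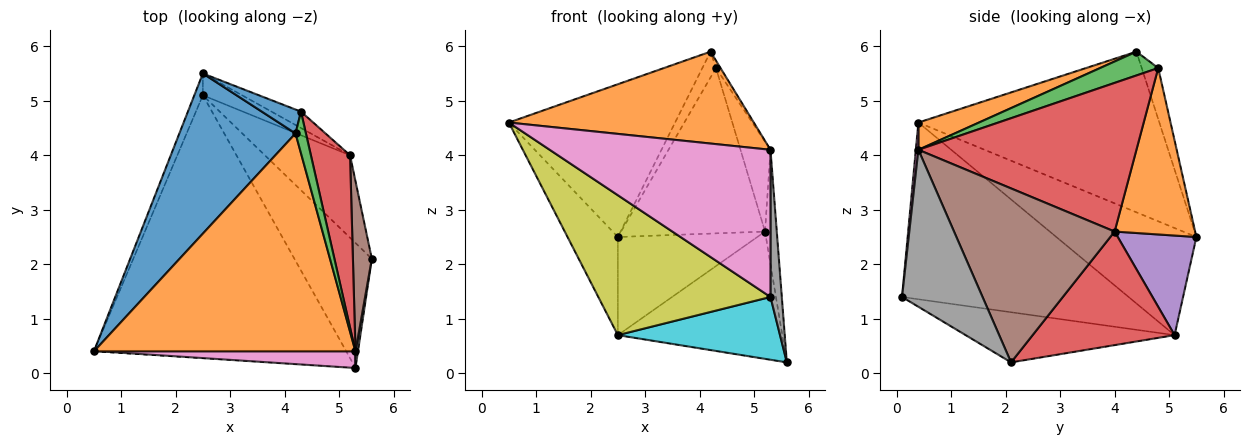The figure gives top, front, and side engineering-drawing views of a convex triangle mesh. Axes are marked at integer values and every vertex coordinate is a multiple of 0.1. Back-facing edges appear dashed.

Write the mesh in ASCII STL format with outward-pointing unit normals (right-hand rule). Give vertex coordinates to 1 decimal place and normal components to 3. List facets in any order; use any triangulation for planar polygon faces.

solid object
 facet normal -0.707 0.488 0.512
  outer loop
   vertex 4.2 4.4 5.9
   vertex 2.5 5.5 2.5
   vertex 0.5 0.4 4.6
  endloop
 endfacet
 facet normal 0.096 -0.387 0.917
  outer loop
   vertex 5.3 0.4 4.1
   vertex 4.2 4.4 5.9
   vertex 0.5 0.4 4.6
  endloop
 endfacet
 facet normal -0.938 0.337 -0.075
  outer loop
   vertex 2.5 5.1 0.7
   vertex 0.5 0.4 4.6
   vertex 2.5 5.5 2.5
  endloop
 endfacet
 facet normal 0.587 0.680 -0.440
  outer loop
   vertex 5.2 4.0 2.6
   vertex 5.6 2.1 0.2
   vertex 2.5 5.1 0.7
  endloop
 endfacet
 facet normal 0.482 0.855 -0.190
  outer loop
   vertex 5.2 4.0 2.6
   vertex 2.5 5.1 0.7
   vertex 2.5 5.5 2.5
  endloop
 endfacet
 facet normal 0.992 0.072 0.108
  outer loop
   vertex 5.2 4.0 2.6
   vertex 5.3 0.4 4.1
   vertex 5.6 2.1 0.2
  endloop
 endfacet
 facet normal 0.012 -0.994 0.110
  outer loop
   vertex 5.3 0.1 1.4
   vertex 5.3 0.4 4.1
   vertex 0.5 0.4 4.6
  endloop
 endfacet
 facet normal 0.990 -0.139 0.015
  outer loop
   vertex 5.3 0.1 1.4
   vertex 5.6 2.1 0.2
   vertex 5.3 0.4 4.1
  endloop
 endfacet
 facet normal -0.526 -0.400 -0.751
  outer loop
   vertex 5.3 0.1 1.4
   vertex 0.5 0.4 4.6
   vertex 2.5 5.1 0.7
  endloop
 endfacet
 facet normal -0.501 -0.389 -0.773
  outer loop
   vertex 5.3 0.1 1.4
   vertex 2.5 5.1 0.7
   vertex 5.6 2.1 0.2
  endloop
 endfacet
 facet normal -0.664 0.548 0.509
  outer loop
   vertex 4.3 4.8 5.6
   vertex 2.5 5.5 2.5
   vertex 4.2 4.4 5.9
  endloop
 endfacet
 facet normal 0.486 0.870 -0.086
  outer loop
   vertex 4.3 4.8 5.6
   vertex 5.2 4.0 2.6
   vertex 2.5 5.5 2.5
  endloop
 endfacet
 facet normal 0.914 0.071 0.400
  outer loop
   vertex 4.3 4.8 5.6
   vertex 4.2 4.4 5.9
   vertex 5.3 0.4 4.1
  endloop
 endfacet
 facet normal 0.959 0.132 0.252
  outer loop
   vertex 4.3 4.8 5.6
   vertex 5.3 0.4 4.1
   vertex 5.2 4.0 2.6
  endloop
 endfacet
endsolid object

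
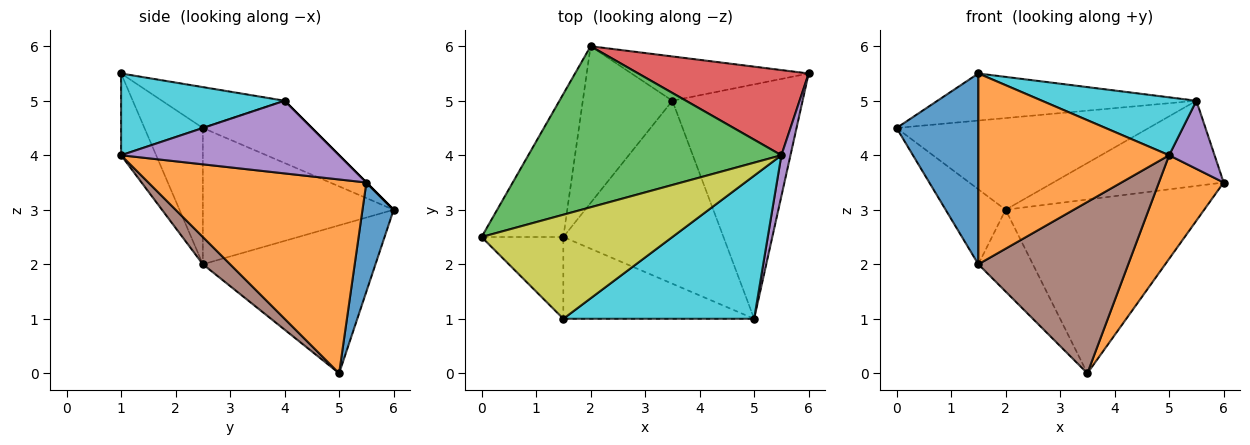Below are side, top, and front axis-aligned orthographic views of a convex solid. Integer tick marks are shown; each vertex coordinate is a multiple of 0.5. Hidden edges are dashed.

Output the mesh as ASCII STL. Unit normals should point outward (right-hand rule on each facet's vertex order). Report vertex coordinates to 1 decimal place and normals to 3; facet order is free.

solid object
 facet normal 0.150 0.958 -0.244
  outer loop
   vertex 3.5 5.0 0.0
   vertex 2.0 6.0 3.0
   vertex 6.0 5.5 3.5
  endloop
 endfacet
 facet normal 0.806 -0.239 -0.541
  outer loop
   vertex 5.0 1.0 4.0
   vertex 3.5 5.0 0.0
   vertex 6.0 5.5 3.5
  endloop
 endfacet
 facet normal -0.209 0.484 0.850
  outer loop
   vertex 5.5 4.0 5.0
   vertex 2.0 6.0 3.0
   vertex 0.0 2.5 4.5
  endloop
 endfacet
 facet normal 0.000 0.707 0.707
  outer loop
   vertex 5.5 4.0 5.0
   vertex 6.0 5.5 3.5
   vertex 2.0 6.0 3.0
  endloop
 endfacet
 facet normal 0.972 -0.202 0.121
  outer loop
   vertex 5.5 4.0 5.0
   vertex 5.0 1.0 4.0
   vertex 6.0 5.5 3.5
  endloop
 endfacet
 facet normal 0.123 -0.678 -0.724
  outer loop
   vertex 1.5 2.5 2.0
   vertex 3.5 5.0 0.0
   vertex 5.0 1.0 4.0
  endloop
 endfacet
 facet normal -0.828 0.260 -0.497
  outer loop
   vertex 1.5 2.5 2.0
   vertex 0.0 2.5 4.5
   vertex 2.0 6.0 3.0
  endloop
 endfacet
 facet normal -0.826 0.261 -0.500
  outer loop
   vertex 1.5 2.5 2.0
   vertex 2.0 6.0 3.0
   vertex 3.5 5.0 0.0
  endloop
 endfacet
 facet normal -0.192 0.405 0.894
  outer loop
   vertex 1.5 1.0 5.5
   vertex 5.5 4.0 5.0
   vertex 0.0 2.5 4.5
  endloop
 endfacet
 facet normal 0.369 -0.349 0.861
  outer loop
   vertex 1.5 1.0 5.5
   vertex 5.0 1.0 4.0
   vertex 5.5 4.0 5.0
  endloop
 endfacet
 facet normal -0.549 -0.768 -0.329
  outer loop
   vertex 1.5 1.0 5.5
   vertex 0.0 2.5 4.5
   vertex 1.5 2.5 2.0
  endloop
 endfacet
 facet normal -0.166 -0.906 -0.388
  outer loop
   vertex 1.5 1.0 5.5
   vertex 1.5 2.5 2.0
   vertex 5.0 1.0 4.0
  endloop
 endfacet
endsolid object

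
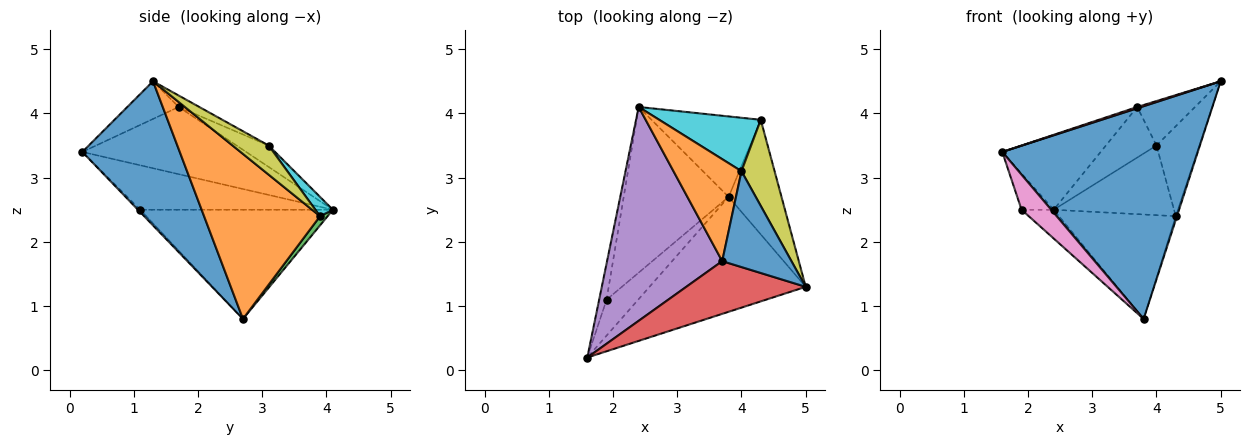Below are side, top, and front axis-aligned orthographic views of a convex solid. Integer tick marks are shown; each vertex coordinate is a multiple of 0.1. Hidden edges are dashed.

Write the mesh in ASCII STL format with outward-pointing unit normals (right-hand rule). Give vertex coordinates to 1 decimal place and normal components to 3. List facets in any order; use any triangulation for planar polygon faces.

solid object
 facet normal 0.402 -0.806 -0.435
  outer loop
   vertex 3.8 2.7 0.8
   vertex 5.0 1.3 4.5
   vertex 1.6 0.2 3.4
  endloop
 endfacet
 facet normal 0.952 0.010 -0.305
  outer loop
   vertex 4.3 3.9 2.4
   vertex 5.0 1.3 4.5
   vertex 3.8 2.7 0.8
  endloop
 endfacet
 facet normal 0.051 0.791 -0.609
  outer loop
   vertex 4.3 3.9 2.4
   vertex 3.8 2.7 0.8
   vertex 2.4 4.1 2.5
  endloop
 endfacet
 facet normal -0.301 -0.024 0.953
  outer loop
   vertex 3.7 1.7 4.1
   vertex 1.6 0.2 3.4
   vertex 5.0 1.3 4.5
  endloop
 endfacet
 facet normal -0.482 0.290 0.827
  outer loop
   vertex 3.7 1.7 4.1
   vertex 2.4 4.1 2.5
   vertex 1.6 0.2 3.4
  endloop
 endfacet
 facet normal -0.973 0.162 -0.162
  outer loop
   vertex 1.9 1.1 2.5
   vertex 1.6 0.2 3.4
   vertex 2.4 4.1 2.5
  endloop
 endfacet
 facet normal -0.052 -0.697 -0.715
  outer loop
   vertex 1.9 1.1 2.5
   vertex 3.8 2.7 0.8
   vertex 1.6 0.2 3.4
  endloop
 endfacet
 facet normal -0.716 0.119 -0.688
  outer loop
   vertex 1.9 1.1 2.5
   vertex 2.4 4.1 2.5
   vertex 3.8 2.7 0.8
  endloop
 endfacet
 facet normal 0.520 0.617 0.591
  outer loop
   vertex 4.0 3.1 3.5
   vertex 5.0 1.3 4.5
   vertex 4.3 3.9 2.4
  endloop
 endfacet
 facet normal 0.115 0.788 0.605
  outer loop
   vertex 4.0 3.1 3.5
   vertex 4.3 3.9 2.4
   vertex 2.4 4.1 2.5
  endloop
 endfacet
 facet normal -0.148 0.416 0.897
  outer loop
   vertex 4.0 3.1 3.5
   vertex 3.7 1.7 4.1
   vertex 5.0 1.3 4.5
  endloop
 endfacet
 facet normal -0.272 0.428 0.862
  outer loop
   vertex 4.0 3.1 3.5
   vertex 2.4 4.1 2.5
   vertex 3.7 1.7 4.1
  endloop
 endfacet
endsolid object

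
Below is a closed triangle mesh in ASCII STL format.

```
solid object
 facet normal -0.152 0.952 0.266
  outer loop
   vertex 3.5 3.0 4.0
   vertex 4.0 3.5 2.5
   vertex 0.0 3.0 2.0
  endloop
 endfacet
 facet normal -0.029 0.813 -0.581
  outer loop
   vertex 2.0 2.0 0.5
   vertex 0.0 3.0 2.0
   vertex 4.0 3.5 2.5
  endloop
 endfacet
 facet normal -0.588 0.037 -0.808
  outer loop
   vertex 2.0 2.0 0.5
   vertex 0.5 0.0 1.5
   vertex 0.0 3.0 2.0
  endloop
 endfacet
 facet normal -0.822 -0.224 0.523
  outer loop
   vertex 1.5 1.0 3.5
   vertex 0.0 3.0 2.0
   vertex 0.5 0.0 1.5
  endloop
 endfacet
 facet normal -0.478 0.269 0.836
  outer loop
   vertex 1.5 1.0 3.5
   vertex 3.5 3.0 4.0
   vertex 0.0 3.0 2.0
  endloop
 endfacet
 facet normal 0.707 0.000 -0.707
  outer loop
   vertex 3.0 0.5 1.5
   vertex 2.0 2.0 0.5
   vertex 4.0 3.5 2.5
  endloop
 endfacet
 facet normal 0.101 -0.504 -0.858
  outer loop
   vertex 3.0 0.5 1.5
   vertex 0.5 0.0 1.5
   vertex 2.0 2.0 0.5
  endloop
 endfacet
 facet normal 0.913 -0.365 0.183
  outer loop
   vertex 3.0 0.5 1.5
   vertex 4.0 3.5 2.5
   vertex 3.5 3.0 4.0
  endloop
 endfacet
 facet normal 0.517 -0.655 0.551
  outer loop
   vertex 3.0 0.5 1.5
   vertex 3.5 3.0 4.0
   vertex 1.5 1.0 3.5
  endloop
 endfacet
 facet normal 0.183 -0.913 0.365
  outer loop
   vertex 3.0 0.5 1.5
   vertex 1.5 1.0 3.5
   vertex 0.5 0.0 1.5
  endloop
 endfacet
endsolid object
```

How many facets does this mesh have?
10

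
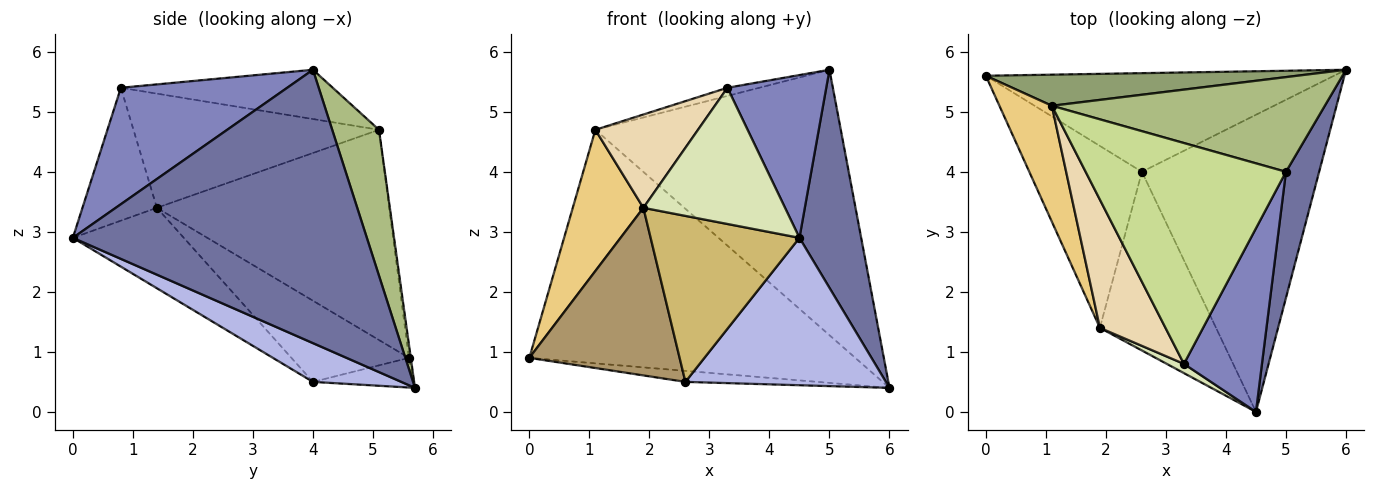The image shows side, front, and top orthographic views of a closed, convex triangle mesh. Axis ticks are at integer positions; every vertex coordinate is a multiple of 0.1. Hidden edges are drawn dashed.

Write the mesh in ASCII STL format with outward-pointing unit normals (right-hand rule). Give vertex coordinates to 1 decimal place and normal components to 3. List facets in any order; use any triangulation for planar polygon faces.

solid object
 facet normal 0.972 -0.204 0.118
  outer loop
   vertex 5.0 4.0 5.7
   vertex 4.5 0.0 2.9
   vertex 6.0 5.7 0.4
  endloop
 endfacet
 facet normal 0.745 -0.443 0.499
  outer loop
   vertex 3.3 0.8 5.4
   vertex 4.5 0.0 2.9
   vertex 5.0 4.0 5.7
  endloop
 endfacet
 facet normal -0.084 0.110 -0.990
  outer loop
   vertex 2.6 4.0 0.5
   vertex 0.0 5.6 0.9
   vertex 6.0 5.7 0.4
  endloop
 endfacet
 facet normal 0.192 -0.436 -0.879
  outer loop
   vertex 2.6 4.0 0.5
   vertex 6.0 5.7 0.4
   vertex 4.5 0.0 2.9
  endloop
 endfacet
 facet normal -0.006 0.991 0.132
  outer loop
   vertex 1.1 5.1 4.7
   vertex 6.0 5.7 0.4
   vertex 0.0 5.6 0.9
  endloop
 endfacet
 facet normal 0.177 0.927 0.331
  outer loop
   vertex 1.1 5.1 4.7
   vertex 5.0 4.0 5.7
   vertex 6.0 5.7 0.4
  endloop
 endfacet
 facet normal -0.239 0.036 0.970
  outer loop
   vertex 1.1 5.1 4.7
   vertex 3.3 0.8 5.4
   vertex 5.0 4.0 5.7
  endloop
 endfacet
 facet normal -0.464 -0.884 0.060
  outer loop
   vertex 1.9 1.4 3.4
   vertex 4.5 0.0 2.9
   vertex 3.3 0.8 5.4
  endloop
 endfacet
 facet normal -0.468 -0.599 -0.650
  outer loop
   vertex 1.9 1.4 3.4
   vertex 0.0 5.6 0.9
   vertex 2.6 4.0 0.5
  endloop
 endfacet
 facet normal -0.452 -0.607 -0.653
  outer loop
   vertex 1.9 1.4 3.4
   vertex 2.6 4.0 0.5
   vertex 4.5 0.0 2.9
  endloop
 endfacet
 facet normal -0.931 -0.283 0.232
  outer loop
   vertex 1.9 1.4 3.4
   vertex 1.1 5.1 4.7
   vertex 0.0 5.6 0.9
  endloop
 endfacet
 facet normal -0.815 -0.341 0.468
  outer loop
   vertex 1.9 1.4 3.4
   vertex 3.3 0.8 5.4
   vertex 1.1 5.1 4.7
  endloop
 endfacet
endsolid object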